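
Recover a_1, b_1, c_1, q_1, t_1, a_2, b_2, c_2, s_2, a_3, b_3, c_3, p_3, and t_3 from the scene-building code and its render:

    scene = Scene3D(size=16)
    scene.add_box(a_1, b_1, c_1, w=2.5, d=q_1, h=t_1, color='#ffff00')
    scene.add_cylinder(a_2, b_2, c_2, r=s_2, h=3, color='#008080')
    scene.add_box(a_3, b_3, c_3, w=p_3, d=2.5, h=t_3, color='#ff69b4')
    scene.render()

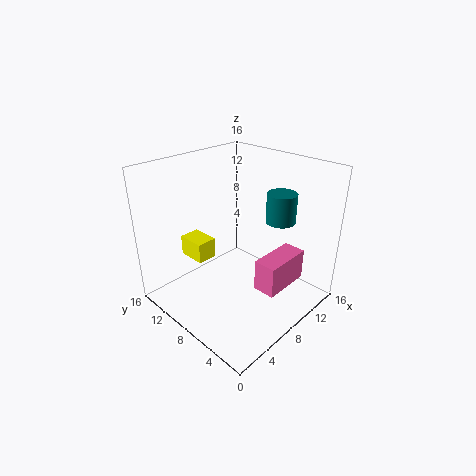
a_1 = 6
b_1 = 12.5
c_1 = 3.5
q_1 = 3.5
t_1 = 2.5
a_2 = 9.5
b_2 = 3.5
c_2 = 11
s_2 = 1.5
a_3 = 7.5
b_3 = 2.5
c_3 = 3
p_3 = 5.5
t_3 = 3.5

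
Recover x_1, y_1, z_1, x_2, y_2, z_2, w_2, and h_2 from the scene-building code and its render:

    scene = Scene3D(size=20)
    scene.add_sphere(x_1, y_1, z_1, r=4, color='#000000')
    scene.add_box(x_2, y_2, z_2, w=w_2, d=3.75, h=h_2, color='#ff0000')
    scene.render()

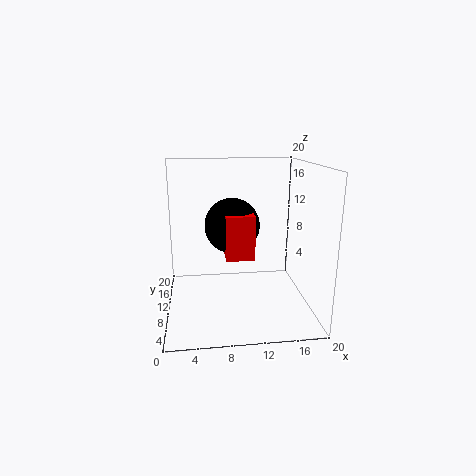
x_1 = 9.5
y_1 = 12.75
z_1 = 11
x_2 = 8.25
y_2 = 8.75
z_2 = 7
w_2 = 4
h_2 = 6.25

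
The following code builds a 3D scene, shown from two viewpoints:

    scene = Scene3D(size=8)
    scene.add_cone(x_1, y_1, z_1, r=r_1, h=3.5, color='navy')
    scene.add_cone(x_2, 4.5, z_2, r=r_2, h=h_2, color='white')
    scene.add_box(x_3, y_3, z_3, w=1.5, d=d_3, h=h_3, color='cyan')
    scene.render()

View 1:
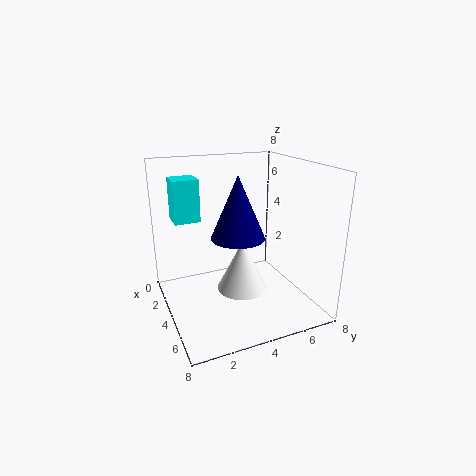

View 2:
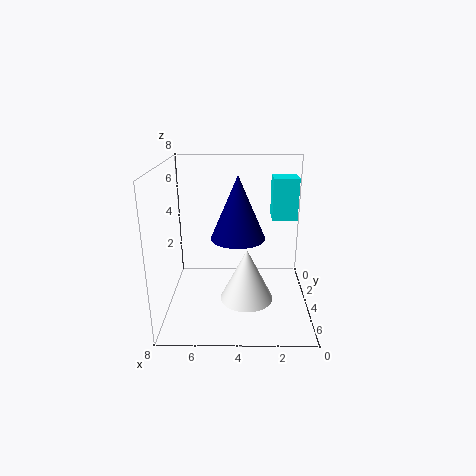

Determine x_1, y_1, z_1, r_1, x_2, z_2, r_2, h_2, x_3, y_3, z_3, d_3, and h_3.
x_1 = 4; y_1 = 4; z_1 = 4; r_1 = 1.5; x_2 = 3.5; z_2 = 0.5; r_2 = 1.5; h_2 = 3; x_3 = 0.5; y_3 = 1; z_3 = 4.5; d_3 = 1.5; h_3 = 2.5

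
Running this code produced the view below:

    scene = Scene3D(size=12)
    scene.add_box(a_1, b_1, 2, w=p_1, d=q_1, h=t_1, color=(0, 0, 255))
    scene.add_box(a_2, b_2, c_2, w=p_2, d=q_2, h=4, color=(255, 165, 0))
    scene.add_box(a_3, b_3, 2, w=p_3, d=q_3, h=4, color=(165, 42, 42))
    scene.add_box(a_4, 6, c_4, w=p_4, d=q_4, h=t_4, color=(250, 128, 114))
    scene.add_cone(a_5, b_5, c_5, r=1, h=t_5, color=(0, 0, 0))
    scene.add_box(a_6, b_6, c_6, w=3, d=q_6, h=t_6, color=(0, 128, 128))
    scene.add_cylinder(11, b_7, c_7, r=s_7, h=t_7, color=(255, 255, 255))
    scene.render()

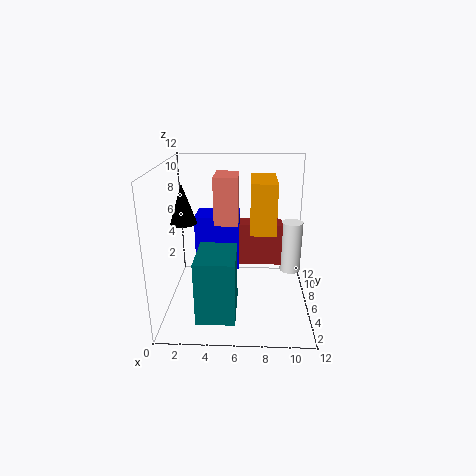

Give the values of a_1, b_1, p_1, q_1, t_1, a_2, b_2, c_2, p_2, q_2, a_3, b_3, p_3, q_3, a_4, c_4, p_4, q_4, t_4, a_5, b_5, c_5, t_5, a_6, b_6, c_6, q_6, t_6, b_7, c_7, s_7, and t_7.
a_1 = 2; b_1 = 8; p_1 = 4; q_1 = 3; t_1 = 5; a_2 = 7; b_2 = 4; c_2 = 7; p_2 = 2; q_2 = 4; a_3 = 6; b_3 = 9; p_3 = 4; q_3 = 2; a_4 = 4; c_4 = 7; p_4 = 2; q_4 = 3; t_4 = 4; a_5 = 2; b_5 = 4; c_5 = 8; t_5 = 3; a_6 = 3; b_6 = 1; c_6 = 1; q_6 = 4; t_6 = 5; b_7 = 10; c_7 = 1; s_7 = 1; t_7 = 5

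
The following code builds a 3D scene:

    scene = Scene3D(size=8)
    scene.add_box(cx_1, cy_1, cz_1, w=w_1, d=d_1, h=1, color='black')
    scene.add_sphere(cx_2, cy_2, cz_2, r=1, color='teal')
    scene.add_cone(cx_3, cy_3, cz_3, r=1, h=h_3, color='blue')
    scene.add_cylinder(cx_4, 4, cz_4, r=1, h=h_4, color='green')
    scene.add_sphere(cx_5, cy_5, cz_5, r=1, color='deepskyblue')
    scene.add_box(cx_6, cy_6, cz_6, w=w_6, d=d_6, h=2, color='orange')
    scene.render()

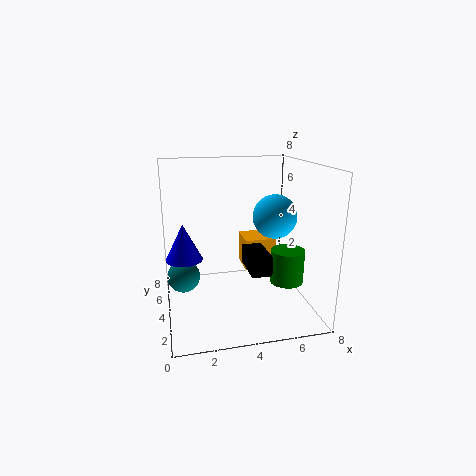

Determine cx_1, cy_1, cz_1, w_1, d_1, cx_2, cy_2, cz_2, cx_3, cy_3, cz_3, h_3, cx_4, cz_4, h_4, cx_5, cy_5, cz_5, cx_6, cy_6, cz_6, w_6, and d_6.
cx_1 = 4
cy_1 = 1
cz_1 = 3
w_1 = 1
d_1 = 2
cx_2 = 1
cy_2 = 6
cz_2 = 1
cx_3 = 1
cy_3 = 4
cz_3 = 3
h_3 = 2
cx_4 = 7
cz_4 = 1
h_4 = 2
cx_5 = 5
cy_5 = 1
cz_5 = 6
cx_6 = 5
cy_6 = 6
cz_6 = 1
w_6 = 2
d_6 = 2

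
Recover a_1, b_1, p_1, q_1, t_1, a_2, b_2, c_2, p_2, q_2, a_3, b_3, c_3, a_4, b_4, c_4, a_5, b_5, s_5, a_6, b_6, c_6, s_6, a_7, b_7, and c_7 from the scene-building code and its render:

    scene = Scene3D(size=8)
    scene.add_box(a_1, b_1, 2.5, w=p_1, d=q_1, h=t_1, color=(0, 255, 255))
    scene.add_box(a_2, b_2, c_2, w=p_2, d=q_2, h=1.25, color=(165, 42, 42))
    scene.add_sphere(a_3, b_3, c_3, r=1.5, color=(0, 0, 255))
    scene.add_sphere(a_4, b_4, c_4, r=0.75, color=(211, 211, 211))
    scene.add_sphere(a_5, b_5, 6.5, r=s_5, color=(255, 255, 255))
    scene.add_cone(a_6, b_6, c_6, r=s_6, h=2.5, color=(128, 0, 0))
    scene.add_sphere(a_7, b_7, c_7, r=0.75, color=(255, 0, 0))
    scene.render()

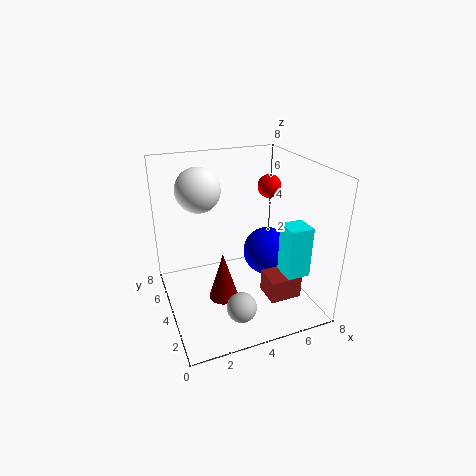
a_1 = 5.75, b_1 = 1.25, p_1 = 1.25, q_1 = 1.25, t_1 = 2.75, a_2 = 5, b_2 = 1.5, c_2 = 1, p_2 = 1.75, q_2 = 1.5, a_3 = 6.5, b_3 = 5.25, c_3 = 2, a_4 = 3, b_4 = 1, c_4 = 1.75, a_5 = 2.25, b_5 = 5.5, s_5 = 1.25, a_6 = 2.5, b_6 = 2.25, c_6 = 1.75, s_6 = 0.75, a_7 = 7.25, b_7 = 6.75, c_7 = 5.75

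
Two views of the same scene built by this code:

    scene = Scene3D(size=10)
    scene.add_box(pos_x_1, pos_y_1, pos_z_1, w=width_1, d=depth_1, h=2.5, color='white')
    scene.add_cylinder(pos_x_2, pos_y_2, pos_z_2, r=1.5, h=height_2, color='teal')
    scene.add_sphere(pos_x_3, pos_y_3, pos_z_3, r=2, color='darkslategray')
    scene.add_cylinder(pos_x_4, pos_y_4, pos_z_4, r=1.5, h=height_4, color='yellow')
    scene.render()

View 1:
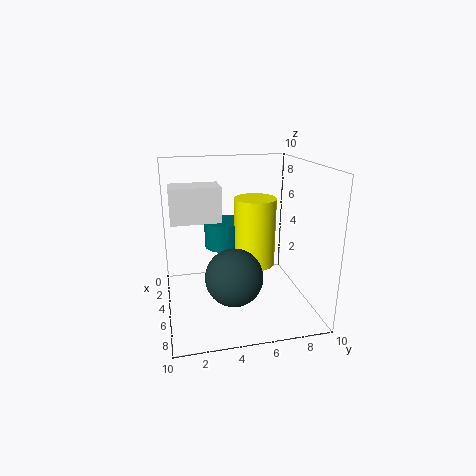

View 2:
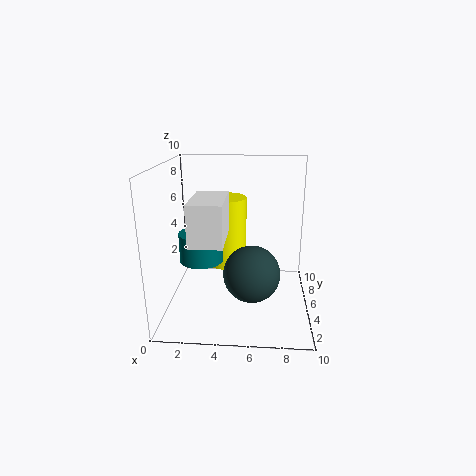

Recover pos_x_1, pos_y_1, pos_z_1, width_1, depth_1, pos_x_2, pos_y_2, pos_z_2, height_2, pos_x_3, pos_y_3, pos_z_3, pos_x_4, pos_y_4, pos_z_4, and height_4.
pos_x_1 = 2.5, pos_y_1 = 0.5, pos_z_1 = 6, width_1 = 2, depth_1 = 3.5, pos_x_2 = 2.5, pos_y_2 = 4.5, pos_z_2 = 3.5, height_2 = 2, pos_x_3 = 6, pos_y_3 = 4.5, pos_z_3 = 2.5, pos_x_4 = 4, pos_y_4 = 6.5, pos_z_4 = 2.5, height_4 = 5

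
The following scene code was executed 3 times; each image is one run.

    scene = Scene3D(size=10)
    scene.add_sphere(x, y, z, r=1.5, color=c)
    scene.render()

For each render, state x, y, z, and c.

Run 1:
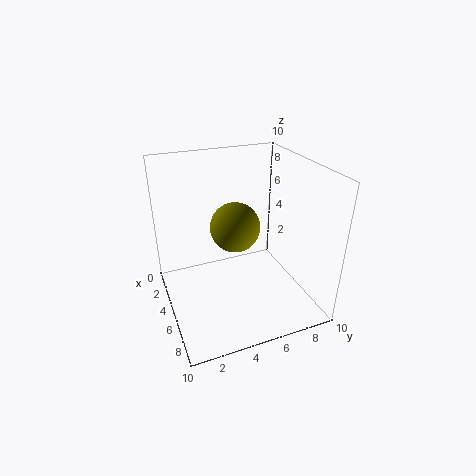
x = 7
y = 4
z = 7
c = 'olive'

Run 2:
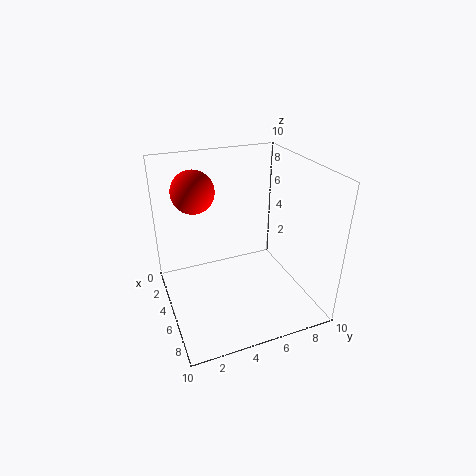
x = 3
y = 2.5
z = 8
c = 'red'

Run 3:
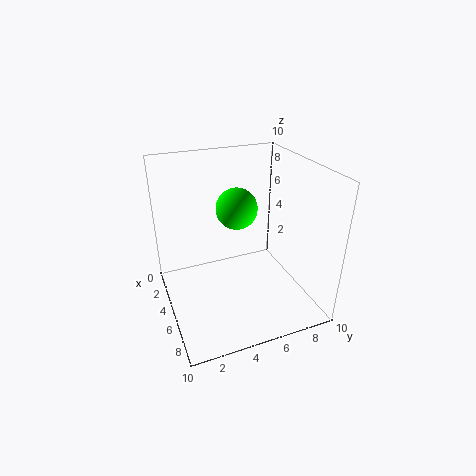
x = 3.5
y = 5.5
z = 6.5
c = 'lime'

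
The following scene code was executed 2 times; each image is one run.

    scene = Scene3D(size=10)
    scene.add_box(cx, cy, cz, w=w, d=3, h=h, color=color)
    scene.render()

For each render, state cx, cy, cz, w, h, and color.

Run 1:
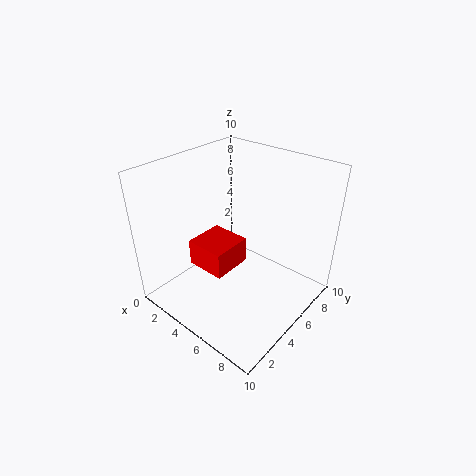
cx = 1.5; cy = 3.5; cz = 2; w = 3; h = 2; color = 'red'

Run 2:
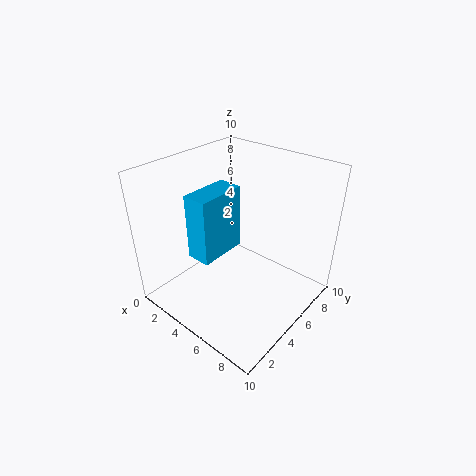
cx = 4.5; cy = 1; cz = 5.5; w = 1.5; h = 4; color = 'deepskyblue'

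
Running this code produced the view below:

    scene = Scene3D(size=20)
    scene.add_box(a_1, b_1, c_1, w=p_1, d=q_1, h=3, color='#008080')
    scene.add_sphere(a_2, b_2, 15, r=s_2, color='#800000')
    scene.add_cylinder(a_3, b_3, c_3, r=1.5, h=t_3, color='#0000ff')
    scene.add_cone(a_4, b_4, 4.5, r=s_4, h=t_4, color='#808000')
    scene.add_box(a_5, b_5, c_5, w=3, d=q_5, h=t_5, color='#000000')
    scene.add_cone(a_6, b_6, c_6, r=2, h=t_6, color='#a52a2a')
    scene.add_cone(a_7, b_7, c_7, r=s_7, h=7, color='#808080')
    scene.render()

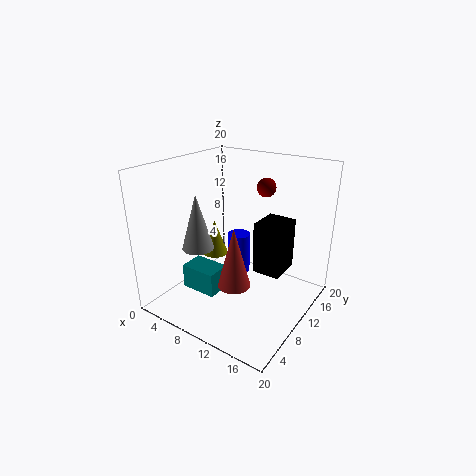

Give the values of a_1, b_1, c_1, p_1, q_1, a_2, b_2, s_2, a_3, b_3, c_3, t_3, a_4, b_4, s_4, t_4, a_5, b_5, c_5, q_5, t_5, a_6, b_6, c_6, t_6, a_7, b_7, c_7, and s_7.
a_1 = 7.5; b_1 = 1.5; c_1 = 6; p_1 = 4.5; q_1 = 3; a_2 = 9.5; b_2 = 18.5; s_2 = 1.5; a_3 = 10.5; b_3 = 9.5; c_3 = 5.5; t_3 = 5.5; a_4 = 3.5; b_4 = 13; s_4 = 2; t_4 = 5.5; a_5 = 17; b_5 = 2.5; c_5 = 11; q_5 = 3.5; t_5 = 5.5; a_6 = 13.5; b_6 = 4; c_6 = 7; t_6 = 7.5; a_7 = 8; b_7 = 4; c_7 = 10.5; s_7 = 2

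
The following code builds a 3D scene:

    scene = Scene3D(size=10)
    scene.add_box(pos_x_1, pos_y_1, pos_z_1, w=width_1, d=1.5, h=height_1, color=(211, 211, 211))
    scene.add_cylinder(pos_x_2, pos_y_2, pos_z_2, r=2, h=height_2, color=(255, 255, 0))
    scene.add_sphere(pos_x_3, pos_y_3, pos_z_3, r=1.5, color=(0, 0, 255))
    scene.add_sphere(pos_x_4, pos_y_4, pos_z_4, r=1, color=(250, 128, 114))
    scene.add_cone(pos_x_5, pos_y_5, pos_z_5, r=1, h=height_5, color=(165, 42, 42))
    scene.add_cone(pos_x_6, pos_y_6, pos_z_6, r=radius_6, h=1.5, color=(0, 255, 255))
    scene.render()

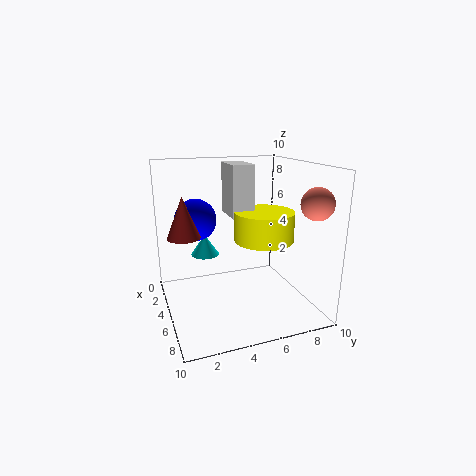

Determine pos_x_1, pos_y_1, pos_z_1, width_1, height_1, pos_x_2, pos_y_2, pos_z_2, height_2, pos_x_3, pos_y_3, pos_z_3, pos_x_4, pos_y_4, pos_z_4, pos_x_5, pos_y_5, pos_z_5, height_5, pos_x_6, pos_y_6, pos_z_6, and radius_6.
pos_x_1 = 3
pos_y_1 = 4.5
pos_z_1 = 6.5
width_1 = 2.5
height_1 = 3.5
pos_x_2 = 6
pos_y_2 = 6.5
pos_z_2 = 5
height_2 = 2
pos_x_3 = 3
pos_y_3 = 2.5
pos_z_3 = 6
pos_x_4 = 9
pos_y_4 = 8.5
pos_z_4 = 8
pos_x_5 = 6.5
pos_y_5 = 1
pos_z_5 = 6
height_5 = 2.5
pos_x_6 = 3.5
pos_y_6 = 3
pos_z_6 = 3.5
radius_6 = 1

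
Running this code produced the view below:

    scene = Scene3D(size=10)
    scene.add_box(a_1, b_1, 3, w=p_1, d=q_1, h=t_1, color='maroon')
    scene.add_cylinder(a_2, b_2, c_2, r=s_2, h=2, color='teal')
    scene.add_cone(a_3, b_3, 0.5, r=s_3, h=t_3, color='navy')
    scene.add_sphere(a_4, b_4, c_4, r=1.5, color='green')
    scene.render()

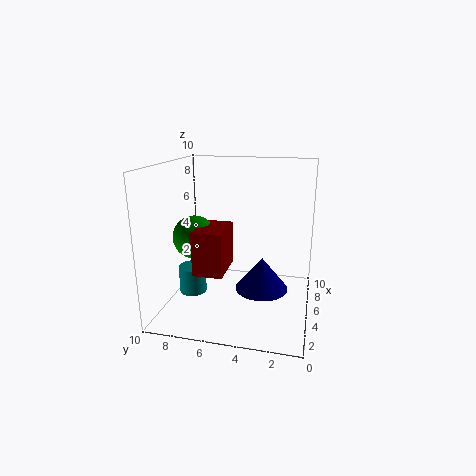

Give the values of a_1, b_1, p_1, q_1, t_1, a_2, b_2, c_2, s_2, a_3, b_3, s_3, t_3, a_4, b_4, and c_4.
a_1 = 2.5, b_1 = 5.5, p_1 = 3, q_1 = 2, t_1 = 3, a_2 = 5, b_2 = 8.5, c_2 = 0.5, s_2 = 1, a_3 = 6.5, b_3 = 3.5, s_3 = 2, t_3 = 2.5, a_4 = 4.5, b_4 = 8, c_4 = 5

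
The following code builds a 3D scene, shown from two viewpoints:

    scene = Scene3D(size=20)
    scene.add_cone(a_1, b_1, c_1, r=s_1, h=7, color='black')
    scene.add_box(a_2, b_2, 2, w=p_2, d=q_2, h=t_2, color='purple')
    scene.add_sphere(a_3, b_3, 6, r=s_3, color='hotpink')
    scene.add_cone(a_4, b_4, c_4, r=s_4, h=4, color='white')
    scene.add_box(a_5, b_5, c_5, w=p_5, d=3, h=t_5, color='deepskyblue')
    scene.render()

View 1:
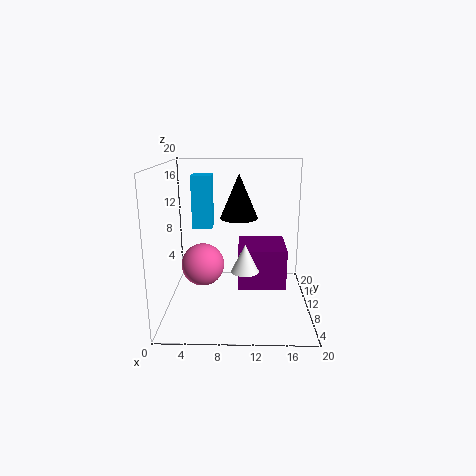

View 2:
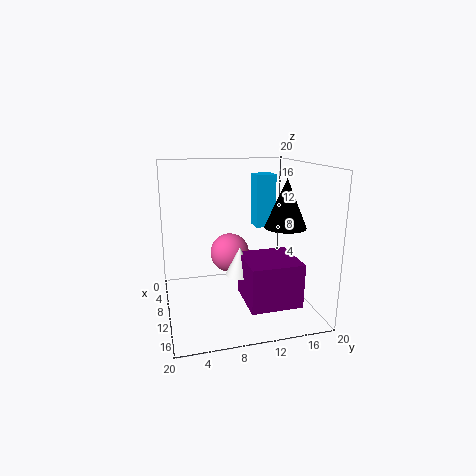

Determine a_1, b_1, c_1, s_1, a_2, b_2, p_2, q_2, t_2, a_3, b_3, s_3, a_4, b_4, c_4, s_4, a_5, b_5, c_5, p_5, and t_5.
a_1 = 10, b_1 = 17, c_1 = 11, s_1 = 3, a_2 = 10, b_2 = 10, p_2 = 7, q_2 = 7, t_2 = 6, a_3 = 5, b_3 = 10, s_3 = 3, a_4 = 11, b_4 = 10, c_4 = 5, s_4 = 2, a_5 = 3, b_5 = 14, c_5 = 10, p_5 = 3, t_5 = 8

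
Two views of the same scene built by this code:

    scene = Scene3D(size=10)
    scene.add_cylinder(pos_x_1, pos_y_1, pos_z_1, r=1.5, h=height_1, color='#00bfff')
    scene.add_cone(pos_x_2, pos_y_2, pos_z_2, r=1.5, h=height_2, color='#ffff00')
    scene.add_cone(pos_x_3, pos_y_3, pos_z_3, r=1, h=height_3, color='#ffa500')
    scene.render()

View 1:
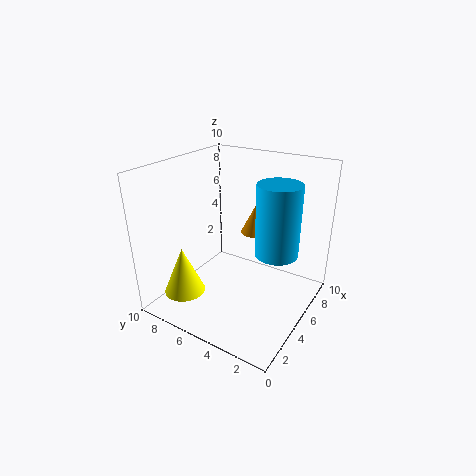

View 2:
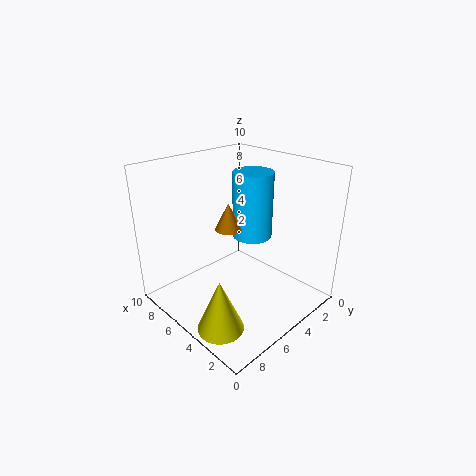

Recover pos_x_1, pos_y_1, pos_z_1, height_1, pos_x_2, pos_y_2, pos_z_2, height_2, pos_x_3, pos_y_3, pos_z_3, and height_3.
pos_x_1 = 6; pos_y_1 = 2.5; pos_z_1 = 4; height_1 = 5; pos_x_2 = 3; pos_y_2 = 8.5; pos_z_2 = 0.5; height_2 = 3.5; pos_x_3 = 6.5; pos_y_3 = 4.5; pos_z_3 = 5; height_3 = 2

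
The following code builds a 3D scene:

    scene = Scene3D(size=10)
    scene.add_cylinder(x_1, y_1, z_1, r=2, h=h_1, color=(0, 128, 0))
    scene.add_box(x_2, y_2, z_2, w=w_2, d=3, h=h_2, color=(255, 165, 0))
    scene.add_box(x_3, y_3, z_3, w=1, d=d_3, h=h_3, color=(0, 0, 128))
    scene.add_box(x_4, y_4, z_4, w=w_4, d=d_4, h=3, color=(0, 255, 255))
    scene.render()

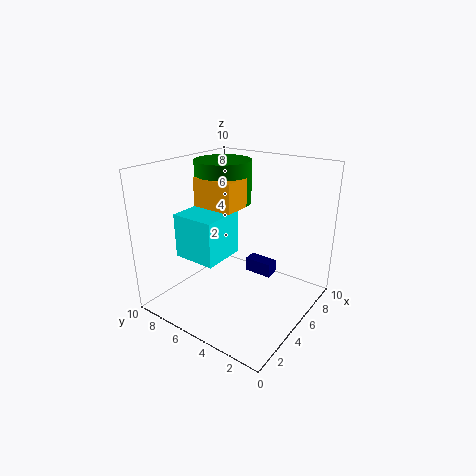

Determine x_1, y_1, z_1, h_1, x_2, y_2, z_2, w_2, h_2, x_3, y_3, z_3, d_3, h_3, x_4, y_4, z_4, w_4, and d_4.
x_1 = 6, y_1 = 7, z_1 = 7, h_1 = 3, x_2 = 4, y_2 = 5, z_2 = 7, w_2 = 2, h_2 = 2, x_3 = 6, y_3 = 3, z_3 = 2, d_3 = 2, h_3 = 1, x_4 = 2, y_4 = 5, z_4 = 4, w_4 = 3, d_4 = 3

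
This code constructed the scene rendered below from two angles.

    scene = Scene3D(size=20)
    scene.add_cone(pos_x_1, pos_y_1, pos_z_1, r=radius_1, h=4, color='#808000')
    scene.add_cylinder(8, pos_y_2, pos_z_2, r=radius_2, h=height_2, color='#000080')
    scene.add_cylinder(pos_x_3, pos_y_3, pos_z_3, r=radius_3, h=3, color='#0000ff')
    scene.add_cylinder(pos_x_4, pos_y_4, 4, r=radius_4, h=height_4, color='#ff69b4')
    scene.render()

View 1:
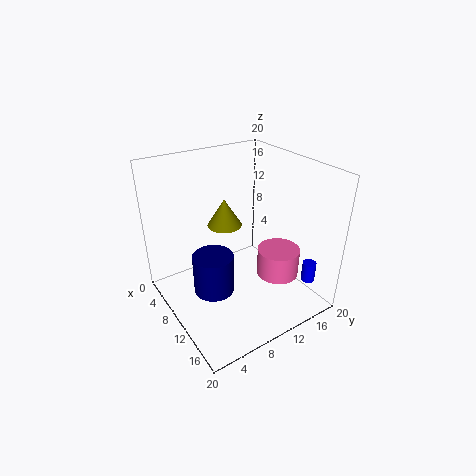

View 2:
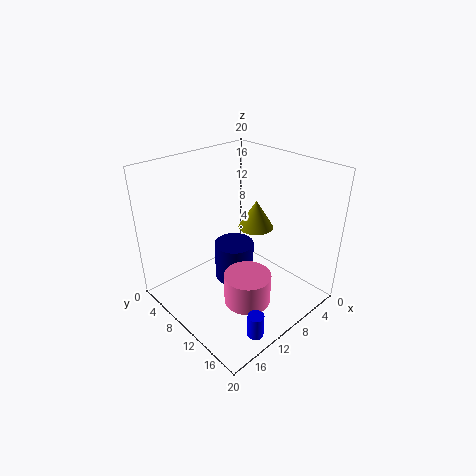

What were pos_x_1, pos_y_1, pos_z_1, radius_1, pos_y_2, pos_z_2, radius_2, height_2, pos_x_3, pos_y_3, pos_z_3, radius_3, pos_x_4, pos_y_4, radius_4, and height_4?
pos_x_1 = 6.5; pos_y_1 = 10; pos_z_1 = 10.5; radius_1 = 2.5; pos_y_2 = 7; pos_z_2 = 1; radius_2 = 3; height_2 = 6; pos_x_3 = 15.5; pos_y_3 = 19; pos_z_3 = 2.5; radius_3 = 1; pos_x_4 = 13; pos_y_4 = 15; radius_4 = 3; height_4 = 4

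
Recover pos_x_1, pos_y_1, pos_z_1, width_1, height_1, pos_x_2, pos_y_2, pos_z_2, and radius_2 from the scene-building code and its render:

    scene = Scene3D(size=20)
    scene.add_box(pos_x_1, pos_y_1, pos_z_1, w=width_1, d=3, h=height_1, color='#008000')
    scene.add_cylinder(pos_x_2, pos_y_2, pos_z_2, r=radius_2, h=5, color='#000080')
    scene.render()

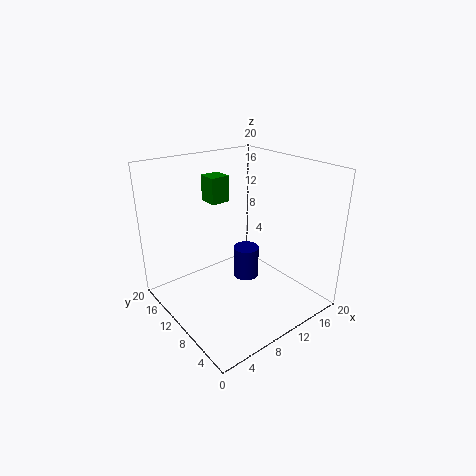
pos_x_1 = 10
pos_y_1 = 16
pos_z_1 = 13
width_1 = 3
height_1 = 4
pos_x_2 = 14
pos_y_2 = 13
pos_z_2 = 1
radius_2 = 2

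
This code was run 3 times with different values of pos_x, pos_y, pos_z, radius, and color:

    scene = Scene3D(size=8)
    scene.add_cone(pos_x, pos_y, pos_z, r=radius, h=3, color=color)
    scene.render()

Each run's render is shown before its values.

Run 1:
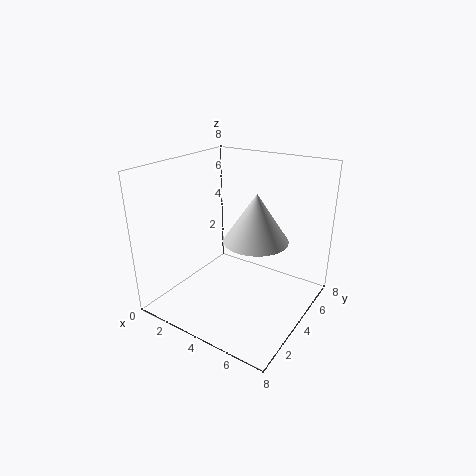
pos_x = 4; pos_y = 6; pos_z = 3; radius = 2; color = 'lightgray'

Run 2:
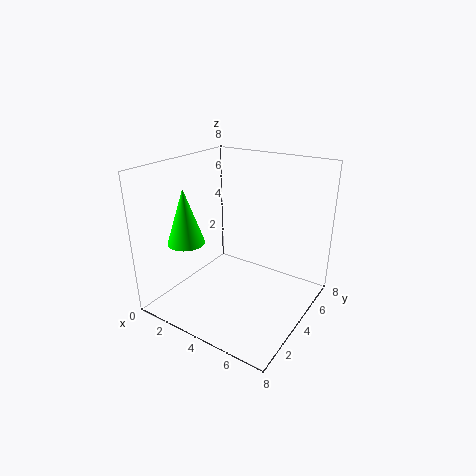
pos_x = 2; pos_y = 2; pos_z = 4; radius = 1; color = 'lime'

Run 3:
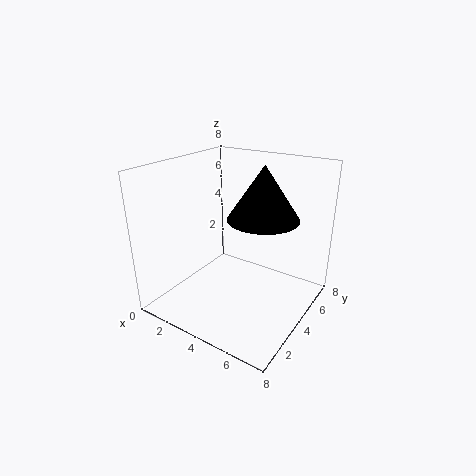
pos_x = 5; pos_y = 5; pos_z = 5; radius = 2; color = 'black'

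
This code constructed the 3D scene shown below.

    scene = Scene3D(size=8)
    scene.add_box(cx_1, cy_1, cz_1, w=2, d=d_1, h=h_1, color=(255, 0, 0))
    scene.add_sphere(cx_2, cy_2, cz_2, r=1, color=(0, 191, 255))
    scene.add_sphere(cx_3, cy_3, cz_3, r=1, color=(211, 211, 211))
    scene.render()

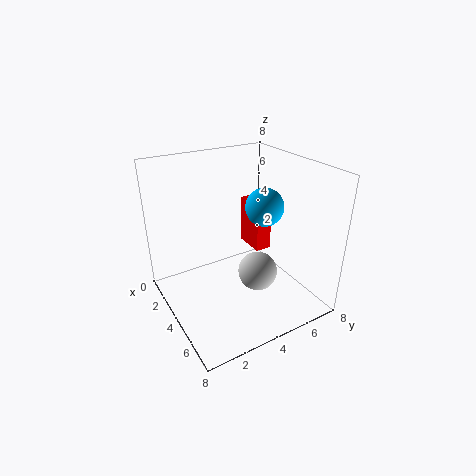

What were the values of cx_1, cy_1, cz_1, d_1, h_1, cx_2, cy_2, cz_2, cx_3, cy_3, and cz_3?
cx_1 = 1; cy_1 = 6; cz_1 = 2; d_1 = 1; h_1 = 3; cx_2 = 5; cy_2 = 5; cz_2 = 6; cx_3 = 6; cy_3 = 4; cz_3 = 3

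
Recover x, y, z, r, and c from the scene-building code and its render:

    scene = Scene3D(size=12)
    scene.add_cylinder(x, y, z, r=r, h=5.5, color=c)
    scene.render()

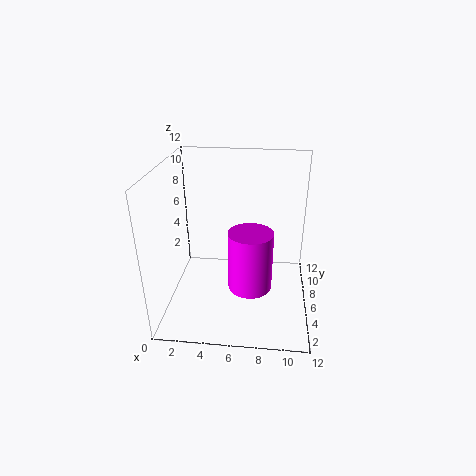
x = 7; y = 7; z = 0.5; r = 2; c = 'magenta'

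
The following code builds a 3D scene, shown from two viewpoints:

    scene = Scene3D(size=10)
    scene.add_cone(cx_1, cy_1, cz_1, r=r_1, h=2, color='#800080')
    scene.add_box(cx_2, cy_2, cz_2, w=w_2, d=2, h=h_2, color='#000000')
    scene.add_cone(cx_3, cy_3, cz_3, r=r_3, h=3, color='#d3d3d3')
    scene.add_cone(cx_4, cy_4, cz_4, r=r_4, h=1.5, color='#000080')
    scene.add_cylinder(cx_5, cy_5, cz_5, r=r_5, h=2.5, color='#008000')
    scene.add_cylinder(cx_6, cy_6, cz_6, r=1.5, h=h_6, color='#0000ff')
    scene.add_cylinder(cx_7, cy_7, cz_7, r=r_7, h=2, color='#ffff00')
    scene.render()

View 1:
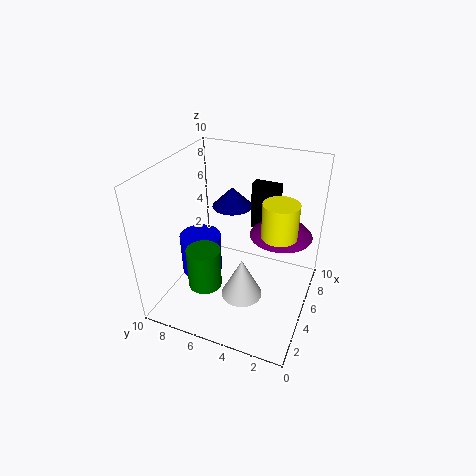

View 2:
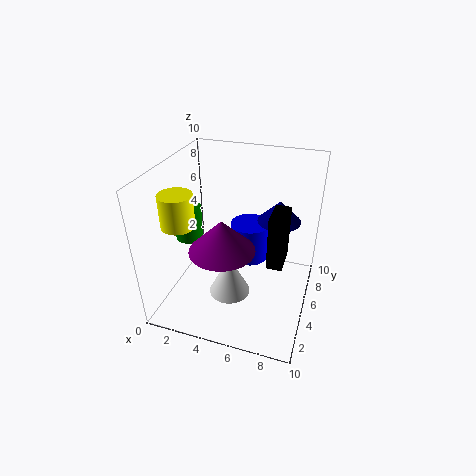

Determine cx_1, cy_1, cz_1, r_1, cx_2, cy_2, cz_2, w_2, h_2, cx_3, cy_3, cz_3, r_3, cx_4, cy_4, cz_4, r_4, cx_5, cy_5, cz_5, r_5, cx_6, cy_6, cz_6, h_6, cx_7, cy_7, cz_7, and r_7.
cx_1 = 5; cy_1 = 2; cz_1 = 6; r_1 = 2; cx_2 = 7.5; cy_2 = 3; cz_2 = 4.5; w_2 = 1; h_2 = 3.5; cx_3 = 4.5; cy_3 = 4.5; cz_3 = 0.5; r_3 = 1.5; cx_4 = 7.5; cy_4 = 6.5; cz_4 = 6; r_4 = 1.5; cx_5 = 1; cy_5 = 5.5; cz_5 = 4; r_5 = 1; cx_6 = 5; cy_6 = 8; cz_6 = 1.5; h_6 = 3; cx_7 = 2.5; cy_7 = 1.5; cz_7 = 7.5; r_7 = 1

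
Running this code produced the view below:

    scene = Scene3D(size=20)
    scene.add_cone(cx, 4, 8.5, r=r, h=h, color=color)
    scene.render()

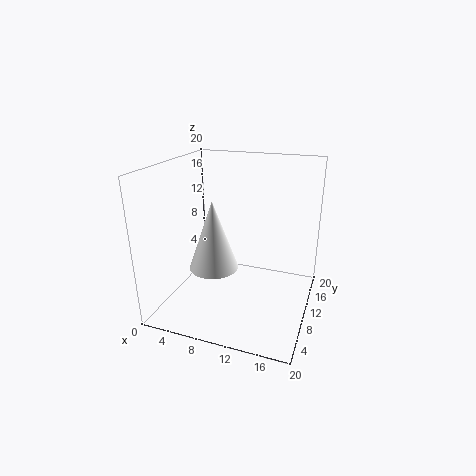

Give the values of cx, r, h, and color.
cx = 9; r = 3; h = 8.5; color = 'white'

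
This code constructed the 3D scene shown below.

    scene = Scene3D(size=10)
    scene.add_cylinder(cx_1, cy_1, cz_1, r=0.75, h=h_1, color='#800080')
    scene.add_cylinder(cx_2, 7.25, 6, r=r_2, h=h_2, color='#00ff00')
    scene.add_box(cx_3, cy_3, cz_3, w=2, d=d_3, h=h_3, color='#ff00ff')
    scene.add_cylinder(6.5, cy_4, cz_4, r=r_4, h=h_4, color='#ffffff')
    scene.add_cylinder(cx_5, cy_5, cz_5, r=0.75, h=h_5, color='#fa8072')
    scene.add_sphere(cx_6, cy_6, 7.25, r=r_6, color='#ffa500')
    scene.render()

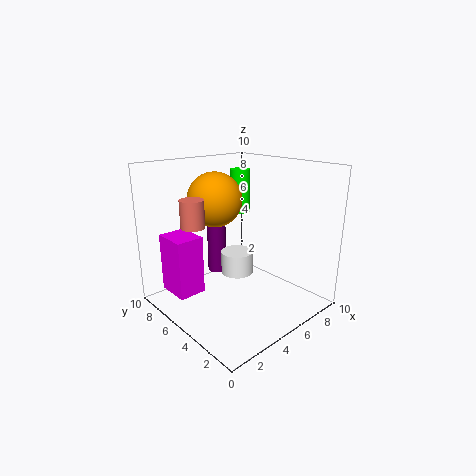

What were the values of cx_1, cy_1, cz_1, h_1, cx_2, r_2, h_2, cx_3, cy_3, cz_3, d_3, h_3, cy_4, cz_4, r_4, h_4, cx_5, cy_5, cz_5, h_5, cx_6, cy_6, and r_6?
cx_1 = 6.25
cy_1 = 9
cz_1 = 0.75
h_1 = 4.25
cx_2 = 7.25
r_2 = 0.75
h_2 = 3.25
cx_3 = 1.25
cy_3 = 6.75
cz_3 = 0.75
d_3 = 2.5
h_3 = 4.25
cy_4 = 6.75
cz_4 = 1.25
r_4 = 1.25
h_4 = 1.75
cx_5 = 1.5
cy_5 = 5.25
cz_5 = 6.5
h_5 = 1.75
cx_6 = 5
cy_6 = 7.5
r_6 = 2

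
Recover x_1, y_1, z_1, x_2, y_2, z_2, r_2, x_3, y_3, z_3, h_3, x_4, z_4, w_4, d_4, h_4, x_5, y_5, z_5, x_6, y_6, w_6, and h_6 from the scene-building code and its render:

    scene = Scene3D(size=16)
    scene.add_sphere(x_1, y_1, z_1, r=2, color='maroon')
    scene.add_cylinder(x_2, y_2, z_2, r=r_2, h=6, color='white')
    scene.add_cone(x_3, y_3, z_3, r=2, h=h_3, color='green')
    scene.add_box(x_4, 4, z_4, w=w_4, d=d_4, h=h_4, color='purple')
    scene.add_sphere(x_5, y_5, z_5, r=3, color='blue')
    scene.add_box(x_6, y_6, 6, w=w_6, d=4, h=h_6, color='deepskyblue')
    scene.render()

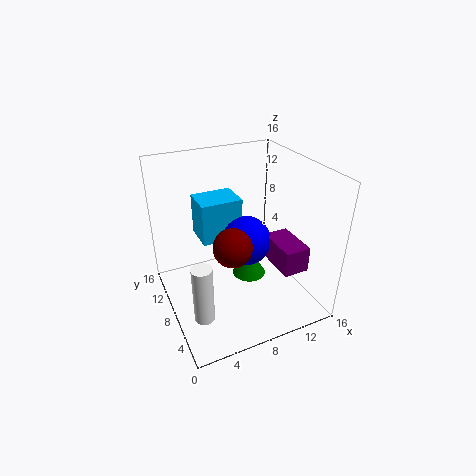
x_1 = 6
y_1 = 5
z_1 = 9
x_2 = 2
y_2 = 3
z_2 = 3
r_2 = 1
x_3 = 10
y_3 = 9
z_3 = 2
h_3 = 3
x_4 = 12
z_4 = 4
w_4 = 3
d_4 = 5
h_4 = 3
x_5 = 10
y_5 = 10
z_5 = 6
x_6 = 5
y_6 = 11
w_6 = 5
h_6 = 5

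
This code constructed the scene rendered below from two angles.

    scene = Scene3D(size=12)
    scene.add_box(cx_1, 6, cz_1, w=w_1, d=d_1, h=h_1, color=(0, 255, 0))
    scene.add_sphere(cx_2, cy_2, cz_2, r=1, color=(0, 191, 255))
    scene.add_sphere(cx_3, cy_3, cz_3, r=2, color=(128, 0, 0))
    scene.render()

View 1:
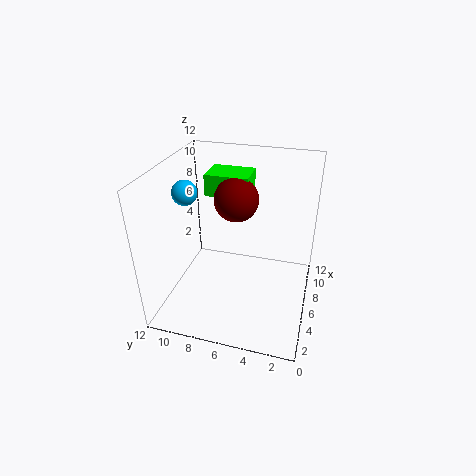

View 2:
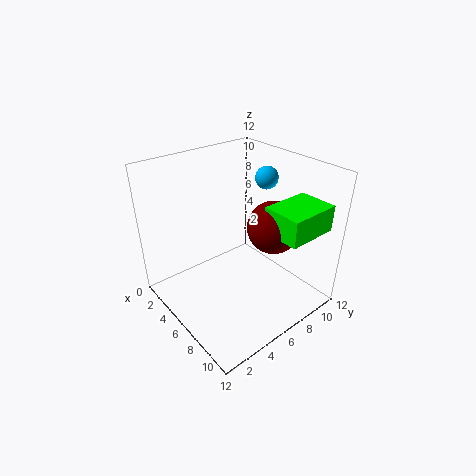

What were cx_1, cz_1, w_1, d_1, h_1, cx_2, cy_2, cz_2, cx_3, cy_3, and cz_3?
cx_1 = 9
cz_1 = 8
w_1 = 3
d_1 = 4
h_1 = 2
cx_2 = 5
cy_2 = 10
cz_2 = 10
cx_3 = 9
cy_3 = 7
cz_3 = 8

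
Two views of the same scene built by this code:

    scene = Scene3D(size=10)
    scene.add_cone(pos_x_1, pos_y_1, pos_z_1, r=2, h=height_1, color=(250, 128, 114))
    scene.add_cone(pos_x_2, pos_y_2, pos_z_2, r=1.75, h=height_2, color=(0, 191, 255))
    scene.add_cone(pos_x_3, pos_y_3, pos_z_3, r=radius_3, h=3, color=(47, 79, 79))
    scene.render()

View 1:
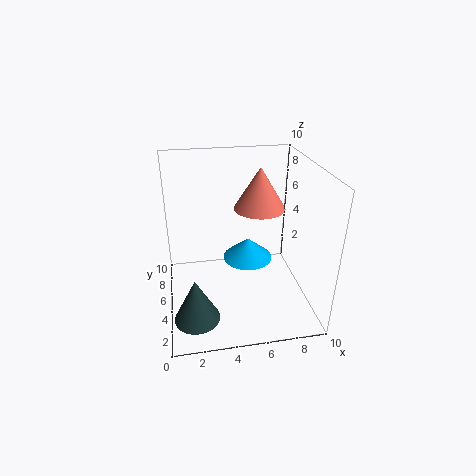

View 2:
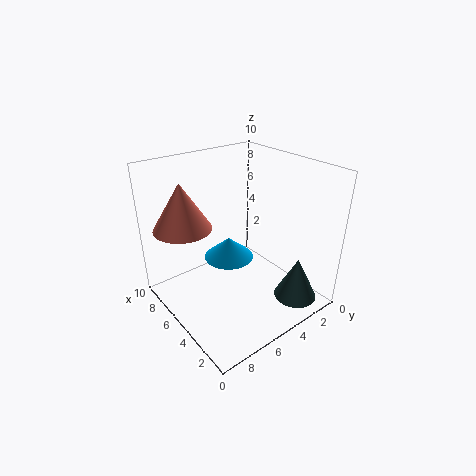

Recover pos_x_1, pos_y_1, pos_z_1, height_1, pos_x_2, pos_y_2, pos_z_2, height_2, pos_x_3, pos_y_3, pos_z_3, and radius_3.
pos_x_1 = 7.25; pos_y_1 = 8; pos_z_1 = 5.75; height_1 = 3.25; pos_x_2 = 5.75; pos_y_2 = 5.25; pos_z_2 = 3.25; height_2 = 1.5; pos_x_3 = 1.75; pos_y_3 = 2.25; pos_z_3 = 0.75; radius_3 = 1.5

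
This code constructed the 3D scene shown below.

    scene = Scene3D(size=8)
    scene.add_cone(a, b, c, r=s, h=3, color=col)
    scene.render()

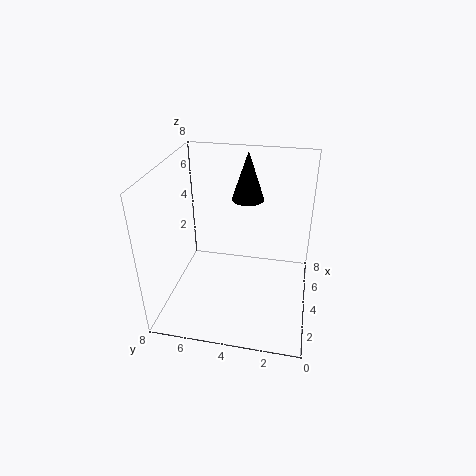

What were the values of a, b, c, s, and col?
a = 7
b = 4
c = 5
s = 1
col = 'black'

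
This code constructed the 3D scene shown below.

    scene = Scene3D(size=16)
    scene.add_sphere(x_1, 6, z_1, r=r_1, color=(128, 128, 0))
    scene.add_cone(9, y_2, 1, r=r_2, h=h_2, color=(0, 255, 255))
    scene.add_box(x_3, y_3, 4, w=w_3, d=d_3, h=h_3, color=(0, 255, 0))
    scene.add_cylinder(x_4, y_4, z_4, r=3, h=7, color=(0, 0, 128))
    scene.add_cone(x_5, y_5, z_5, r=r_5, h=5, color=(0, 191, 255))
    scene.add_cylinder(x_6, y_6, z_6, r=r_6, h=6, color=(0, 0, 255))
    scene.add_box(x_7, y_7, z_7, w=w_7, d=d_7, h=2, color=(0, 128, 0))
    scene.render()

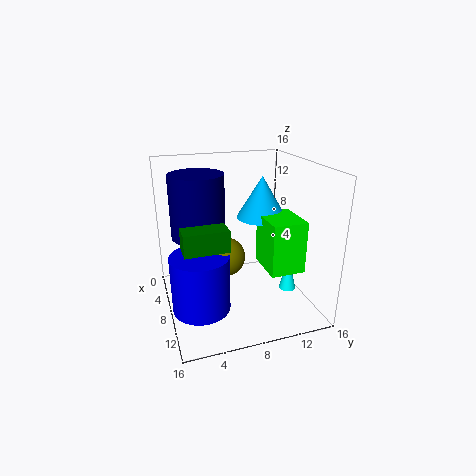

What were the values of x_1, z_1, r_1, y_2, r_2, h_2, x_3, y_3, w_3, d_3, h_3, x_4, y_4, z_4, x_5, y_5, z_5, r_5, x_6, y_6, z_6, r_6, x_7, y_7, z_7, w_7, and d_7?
x_1 = 10
z_1 = 7
r_1 = 2
y_2 = 14
r_2 = 1
h_2 = 4
x_3 = 6
y_3 = 11
w_3 = 5
d_3 = 4
h_3 = 6
x_4 = 6
y_4 = 4
z_4 = 8
x_5 = 5
y_5 = 12
z_5 = 9
r_5 = 3
x_6 = 11
y_6 = 3
z_6 = 2
r_6 = 3
x_7 = 13
y_7 = 1
z_7 = 10
w_7 = 2
d_7 = 4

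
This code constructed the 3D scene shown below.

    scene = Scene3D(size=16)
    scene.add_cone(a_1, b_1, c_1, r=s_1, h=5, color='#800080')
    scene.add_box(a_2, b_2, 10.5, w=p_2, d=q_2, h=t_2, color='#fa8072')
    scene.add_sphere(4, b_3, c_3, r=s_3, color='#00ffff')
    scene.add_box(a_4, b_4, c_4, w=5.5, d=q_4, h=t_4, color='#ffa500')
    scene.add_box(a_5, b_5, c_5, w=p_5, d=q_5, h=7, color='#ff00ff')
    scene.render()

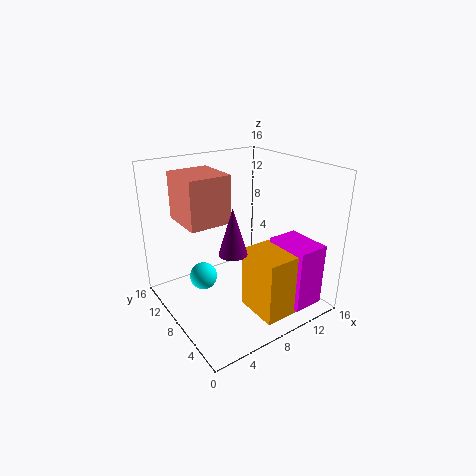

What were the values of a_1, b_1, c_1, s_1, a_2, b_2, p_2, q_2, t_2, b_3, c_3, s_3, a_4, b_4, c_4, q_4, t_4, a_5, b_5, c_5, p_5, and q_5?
a_1 = 6
b_1 = 6
c_1 = 7.5
s_1 = 1.5
a_2 = 2
b_2 = 7
p_2 = 4.5
q_2 = 5
t_2 = 5
b_3 = 9
c_3 = 4
s_3 = 1.5
a_4 = 7.5
b_4 = 1.5
c_4 = 0.5
q_4 = 5
t_4 = 7
a_5 = 11
b_5 = 1
c_5 = 1
p_5 = 3.5
q_5 = 5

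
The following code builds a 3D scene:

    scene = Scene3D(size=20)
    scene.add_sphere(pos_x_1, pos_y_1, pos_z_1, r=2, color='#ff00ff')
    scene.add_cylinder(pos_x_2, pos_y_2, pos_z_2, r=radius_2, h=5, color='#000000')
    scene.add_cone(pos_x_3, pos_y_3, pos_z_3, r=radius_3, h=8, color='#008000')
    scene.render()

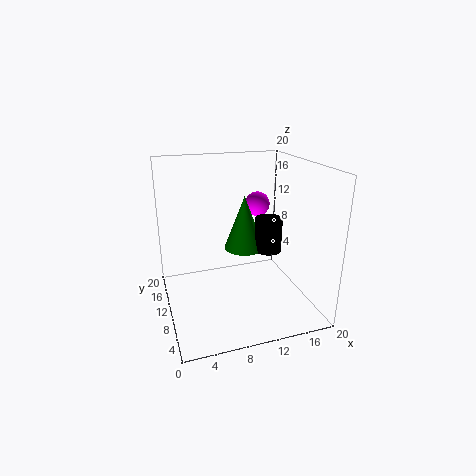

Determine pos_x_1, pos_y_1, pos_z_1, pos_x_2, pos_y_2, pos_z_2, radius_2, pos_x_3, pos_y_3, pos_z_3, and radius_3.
pos_x_1 = 16, pos_y_1 = 18, pos_z_1 = 12, pos_x_2 = 15, pos_y_2 = 11, pos_z_2 = 7, radius_2 = 2, pos_x_3 = 12, pos_y_3 = 13, pos_z_3 = 7, radius_3 = 3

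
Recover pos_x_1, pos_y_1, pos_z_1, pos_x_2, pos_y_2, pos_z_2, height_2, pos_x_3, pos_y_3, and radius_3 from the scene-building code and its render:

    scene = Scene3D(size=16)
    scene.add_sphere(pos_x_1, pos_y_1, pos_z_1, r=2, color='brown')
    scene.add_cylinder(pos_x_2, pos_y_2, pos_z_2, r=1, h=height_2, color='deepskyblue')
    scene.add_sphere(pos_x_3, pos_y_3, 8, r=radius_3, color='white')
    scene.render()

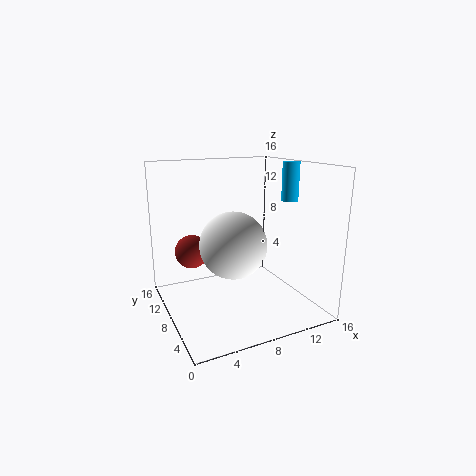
pos_x_1 = 4; pos_y_1 = 12.5; pos_z_1 = 5.5; pos_x_2 = 15; pos_y_2 = 8.5; pos_z_2 = 11.5; height_2 = 4.5; pos_x_3 = 6.5; pos_y_3 = 6; radius_3 = 3.5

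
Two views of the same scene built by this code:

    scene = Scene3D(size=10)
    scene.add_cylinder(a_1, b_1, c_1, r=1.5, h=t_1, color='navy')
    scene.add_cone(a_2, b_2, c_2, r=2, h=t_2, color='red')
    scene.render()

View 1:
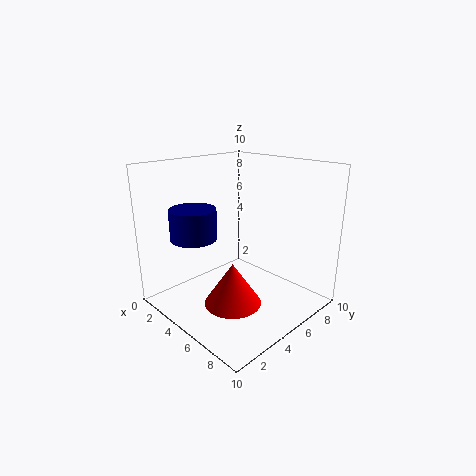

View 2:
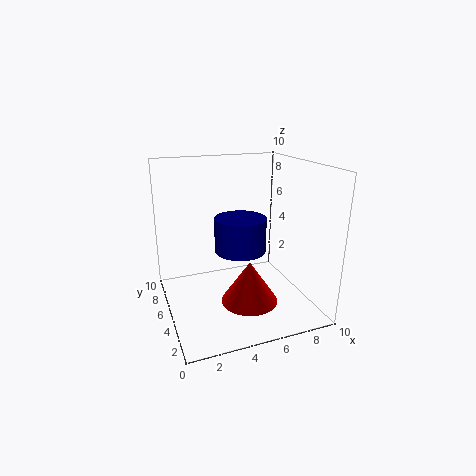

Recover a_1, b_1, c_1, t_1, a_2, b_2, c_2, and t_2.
a_1 = 4; b_1 = 2; c_1 = 5.5; t_1 = 2; a_2 = 5.5; b_2 = 4; c_2 = 0.5; t_2 = 3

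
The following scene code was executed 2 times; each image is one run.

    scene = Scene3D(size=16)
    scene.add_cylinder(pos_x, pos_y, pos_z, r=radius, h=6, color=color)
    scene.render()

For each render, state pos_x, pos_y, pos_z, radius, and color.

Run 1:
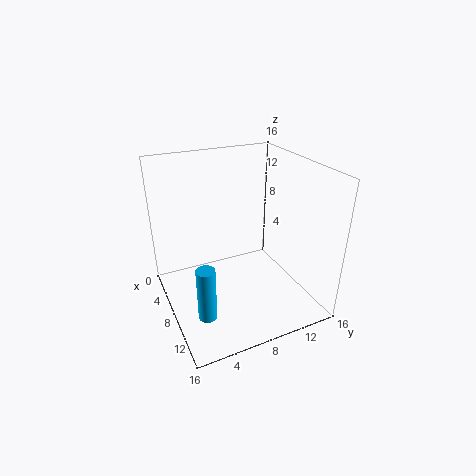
pos_x = 11, pos_y = 3, pos_z = 1, radius = 1, color = 'deepskyblue'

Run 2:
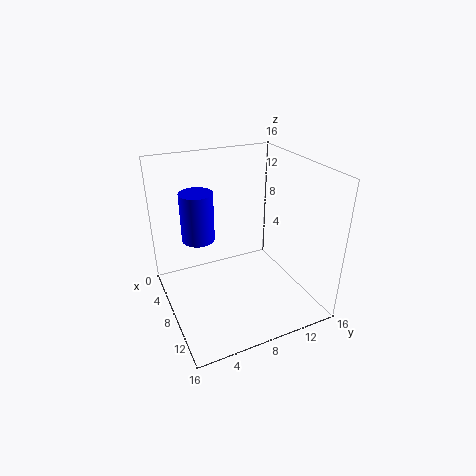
pos_x = 3, pos_y = 5, pos_z = 6, radius = 2, color = 'blue'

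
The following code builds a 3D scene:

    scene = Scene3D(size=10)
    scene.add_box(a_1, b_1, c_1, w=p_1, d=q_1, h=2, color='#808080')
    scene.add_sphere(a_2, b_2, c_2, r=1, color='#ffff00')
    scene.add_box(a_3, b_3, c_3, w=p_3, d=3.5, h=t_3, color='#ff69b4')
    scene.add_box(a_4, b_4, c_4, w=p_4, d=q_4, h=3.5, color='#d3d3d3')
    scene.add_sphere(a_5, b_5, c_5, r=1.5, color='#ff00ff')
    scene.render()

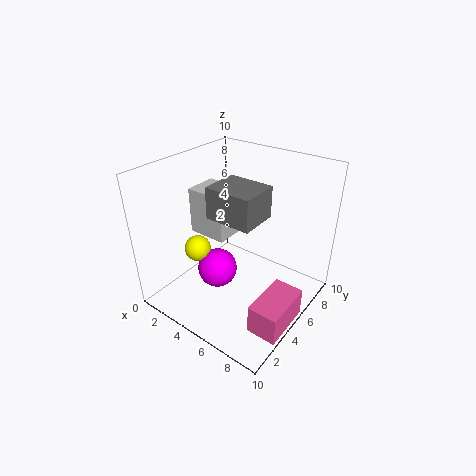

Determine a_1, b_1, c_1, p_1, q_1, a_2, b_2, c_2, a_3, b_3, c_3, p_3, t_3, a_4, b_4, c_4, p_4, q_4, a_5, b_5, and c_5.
a_1 = 4.5, b_1 = 2.5, c_1 = 7.5, p_1 = 3, q_1 = 2.5, a_2 = 1.5, b_2 = 4.5, c_2 = 3, a_3 = 8, b_3 = 2, c_3 = 0.5, p_3 = 2, t_3 = 2, a_4 = 0.5, b_4 = 5, c_4 = 4, p_4 = 3, q_4 = 2.5, a_5 = 3, b_5 = 5, c_5 = 1.5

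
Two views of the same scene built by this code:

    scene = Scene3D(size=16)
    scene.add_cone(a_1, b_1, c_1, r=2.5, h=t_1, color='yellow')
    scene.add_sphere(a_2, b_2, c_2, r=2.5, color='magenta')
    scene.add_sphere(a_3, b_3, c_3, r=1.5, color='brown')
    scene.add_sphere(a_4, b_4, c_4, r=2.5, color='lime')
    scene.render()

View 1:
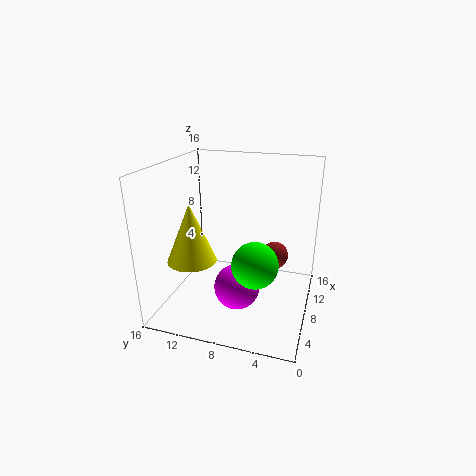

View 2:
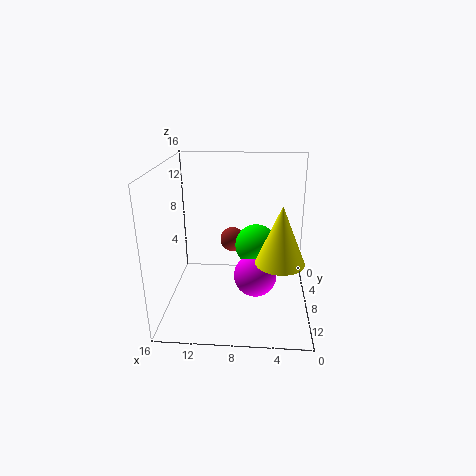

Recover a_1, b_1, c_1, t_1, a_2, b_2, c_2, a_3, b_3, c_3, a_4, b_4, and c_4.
a_1 = 3.5
b_1 = 11.5
c_1 = 7
t_1 = 6
a_2 = 6
b_2 = 7.5
c_2 = 3
a_3 = 9
b_3 = 4
c_3 = 6
a_4 = 6
b_4 = 5.5
c_4 = 6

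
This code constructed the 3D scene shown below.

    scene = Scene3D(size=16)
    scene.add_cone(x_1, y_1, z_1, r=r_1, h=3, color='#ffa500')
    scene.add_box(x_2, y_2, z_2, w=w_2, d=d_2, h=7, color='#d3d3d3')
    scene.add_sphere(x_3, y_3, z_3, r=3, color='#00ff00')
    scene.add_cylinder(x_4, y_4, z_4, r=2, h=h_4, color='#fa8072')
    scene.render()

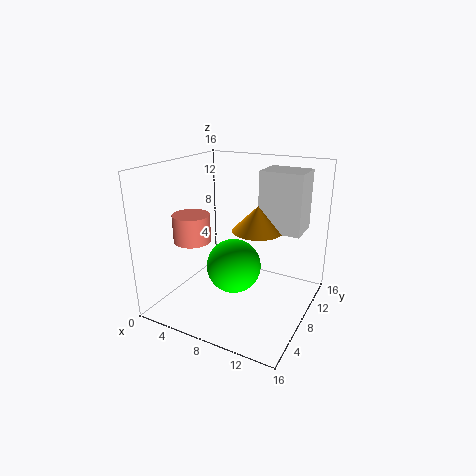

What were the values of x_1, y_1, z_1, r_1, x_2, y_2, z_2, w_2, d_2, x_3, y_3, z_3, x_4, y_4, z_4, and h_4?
x_1 = 9; y_1 = 11; z_1 = 8; r_1 = 3; x_2 = 9; y_2 = 11; z_2 = 8; w_2 = 5; d_2 = 4; x_3 = 8; y_3 = 7; z_3 = 5; x_4 = 4; y_4 = 5; z_4 = 8; h_4 = 3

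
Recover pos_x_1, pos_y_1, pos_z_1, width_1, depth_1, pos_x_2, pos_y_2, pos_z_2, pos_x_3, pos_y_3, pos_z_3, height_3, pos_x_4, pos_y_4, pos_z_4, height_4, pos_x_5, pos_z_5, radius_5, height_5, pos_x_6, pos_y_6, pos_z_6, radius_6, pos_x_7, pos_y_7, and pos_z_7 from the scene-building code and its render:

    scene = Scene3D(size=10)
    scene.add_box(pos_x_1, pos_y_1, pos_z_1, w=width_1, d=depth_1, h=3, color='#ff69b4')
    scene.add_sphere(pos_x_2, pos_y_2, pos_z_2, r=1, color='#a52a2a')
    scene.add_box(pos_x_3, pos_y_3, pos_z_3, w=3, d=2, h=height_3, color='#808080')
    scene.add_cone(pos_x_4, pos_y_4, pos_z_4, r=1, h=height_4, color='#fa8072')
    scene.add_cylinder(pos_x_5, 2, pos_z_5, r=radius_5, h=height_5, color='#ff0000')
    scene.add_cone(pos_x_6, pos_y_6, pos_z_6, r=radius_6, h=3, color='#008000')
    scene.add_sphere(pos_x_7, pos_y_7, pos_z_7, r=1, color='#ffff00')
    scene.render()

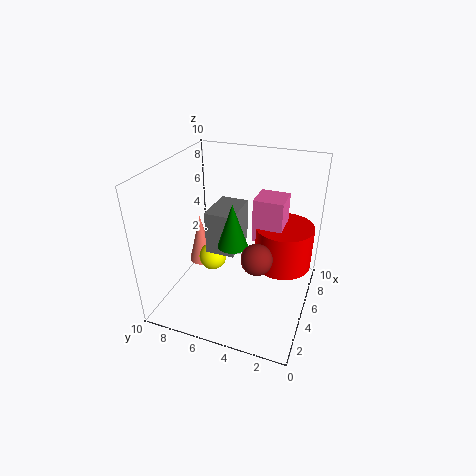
pos_x_1 = 5, pos_y_1 = 2, pos_z_1 = 5, width_1 = 2, depth_1 = 2, pos_x_2 = 3, pos_y_2 = 3, pos_z_2 = 5, pos_x_3 = 4, pos_y_3 = 5, pos_z_3 = 4, height_3 = 3, pos_x_4 = 7, pos_y_4 = 9, pos_z_4 = 1, height_4 = 4, pos_x_5 = 6, pos_z_5 = 3, radius_5 = 2, height_5 = 3, pos_x_6 = 4, pos_y_6 = 5, pos_z_6 = 5, radius_6 = 1, pos_x_7 = 5, pos_y_7 = 7, pos_z_7 = 3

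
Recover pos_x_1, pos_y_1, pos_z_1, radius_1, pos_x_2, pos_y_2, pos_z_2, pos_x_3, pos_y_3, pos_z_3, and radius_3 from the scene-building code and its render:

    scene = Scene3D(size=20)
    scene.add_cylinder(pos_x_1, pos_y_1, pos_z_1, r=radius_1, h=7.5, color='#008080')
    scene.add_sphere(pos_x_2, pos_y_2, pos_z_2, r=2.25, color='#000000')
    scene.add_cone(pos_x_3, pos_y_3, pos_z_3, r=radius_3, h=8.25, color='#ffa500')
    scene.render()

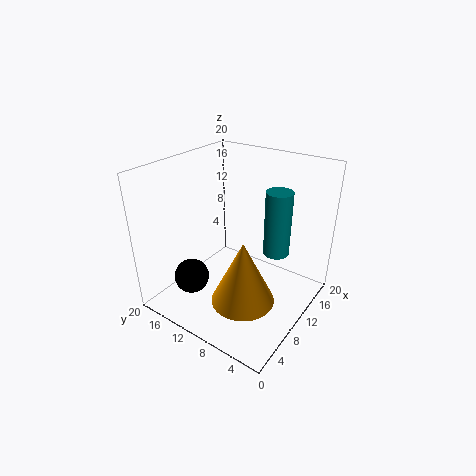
pos_x_1 = 7, pos_y_1 = 2.5, pos_z_1 = 12, radius_1 = 1.5, pos_x_2 = 3.25, pos_y_2 = 12.75, pos_z_2 = 6.5, pos_x_3 = 5, pos_y_3 = 5.75, pos_z_3 = 4.75, radius_3 = 4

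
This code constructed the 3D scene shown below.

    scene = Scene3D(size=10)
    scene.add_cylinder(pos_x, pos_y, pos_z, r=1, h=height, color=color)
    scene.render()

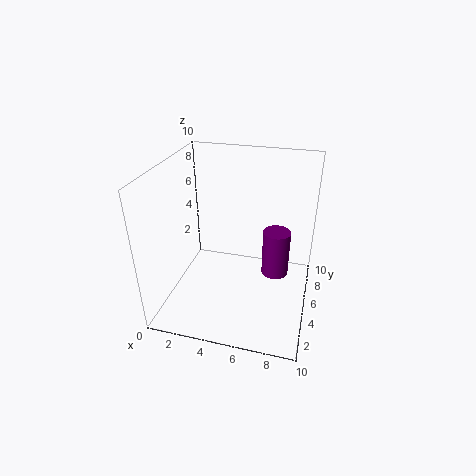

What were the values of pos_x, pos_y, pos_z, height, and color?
pos_x = 7.5; pos_y = 6.5; pos_z = 1.5; height = 3.5; color = 'purple'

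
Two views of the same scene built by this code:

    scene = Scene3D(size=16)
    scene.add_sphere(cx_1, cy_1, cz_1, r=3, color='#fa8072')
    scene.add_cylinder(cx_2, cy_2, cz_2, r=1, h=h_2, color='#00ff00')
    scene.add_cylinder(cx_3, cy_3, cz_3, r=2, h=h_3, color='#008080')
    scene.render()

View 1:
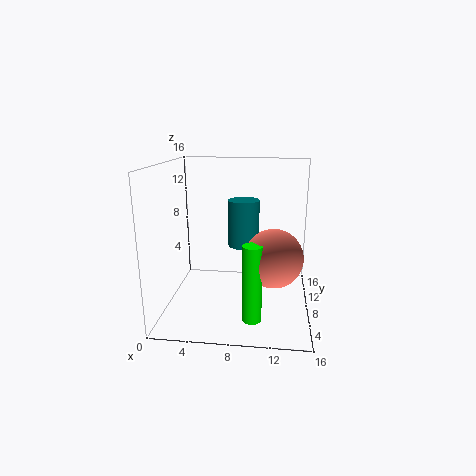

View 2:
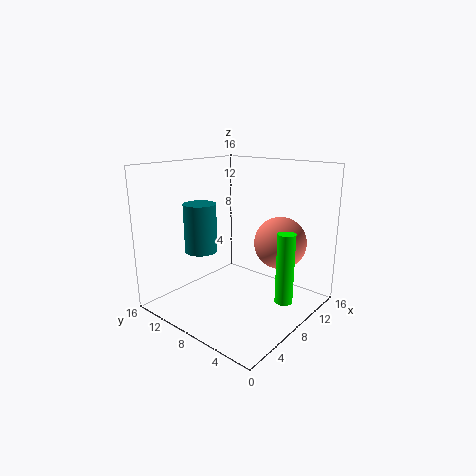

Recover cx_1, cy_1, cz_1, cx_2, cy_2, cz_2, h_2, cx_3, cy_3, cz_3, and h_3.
cx_1 = 12
cy_1 = 5
cz_1 = 7
cx_2 = 10
cy_2 = 3
cz_2 = 1
h_2 = 8
cx_3 = 8
cy_3 = 14
cz_3 = 5
h_3 = 6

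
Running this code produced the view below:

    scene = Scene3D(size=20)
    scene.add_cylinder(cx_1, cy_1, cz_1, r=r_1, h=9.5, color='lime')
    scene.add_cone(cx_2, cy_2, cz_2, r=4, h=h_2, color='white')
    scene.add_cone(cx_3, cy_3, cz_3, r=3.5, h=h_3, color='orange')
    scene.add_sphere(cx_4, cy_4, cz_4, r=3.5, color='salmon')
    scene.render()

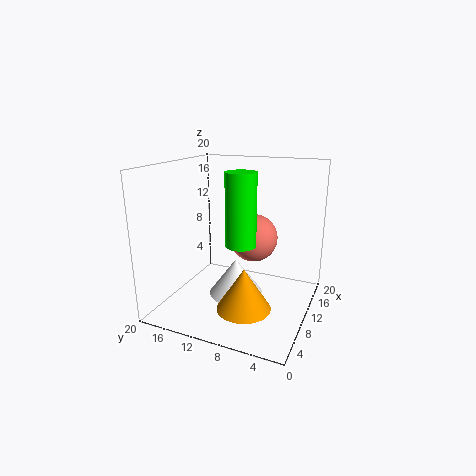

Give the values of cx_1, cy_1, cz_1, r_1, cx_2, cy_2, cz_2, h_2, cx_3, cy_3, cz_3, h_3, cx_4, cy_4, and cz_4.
cx_1 = 7.5; cy_1 = 8.5; cz_1 = 10; r_1 = 2; cx_2 = 11.5; cy_2 = 11; cz_2 = 0.5; h_2 = 5.5; cx_3 = 5; cy_3 = 7; cz_3 = 2.5; h_3 = 5.5; cx_4 = 13.5; cy_4 = 9; cz_4 = 9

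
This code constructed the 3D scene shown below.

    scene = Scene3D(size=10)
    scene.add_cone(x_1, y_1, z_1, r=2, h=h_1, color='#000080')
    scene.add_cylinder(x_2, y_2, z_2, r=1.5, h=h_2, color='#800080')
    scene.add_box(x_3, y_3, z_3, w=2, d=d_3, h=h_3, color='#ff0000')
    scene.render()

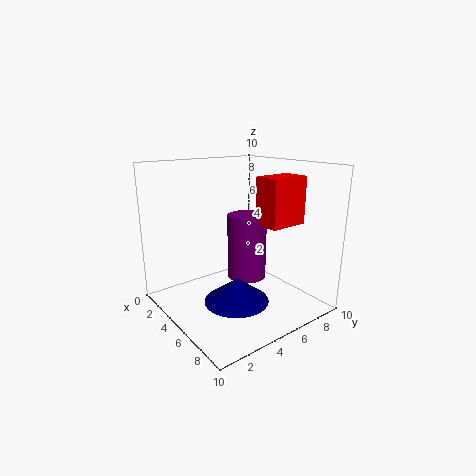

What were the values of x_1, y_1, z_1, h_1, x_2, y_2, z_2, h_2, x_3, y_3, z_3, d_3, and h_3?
x_1 = 7.5
y_1 = 3
z_1 = 2
h_1 = 1.5
x_2 = 3.5
y_2 = 7
z_2 = 1
h_2 = 5
x_3 = 4.5
y_3 = 7
z_3 = 5.5
d_3 = 3
h_3 = 3.5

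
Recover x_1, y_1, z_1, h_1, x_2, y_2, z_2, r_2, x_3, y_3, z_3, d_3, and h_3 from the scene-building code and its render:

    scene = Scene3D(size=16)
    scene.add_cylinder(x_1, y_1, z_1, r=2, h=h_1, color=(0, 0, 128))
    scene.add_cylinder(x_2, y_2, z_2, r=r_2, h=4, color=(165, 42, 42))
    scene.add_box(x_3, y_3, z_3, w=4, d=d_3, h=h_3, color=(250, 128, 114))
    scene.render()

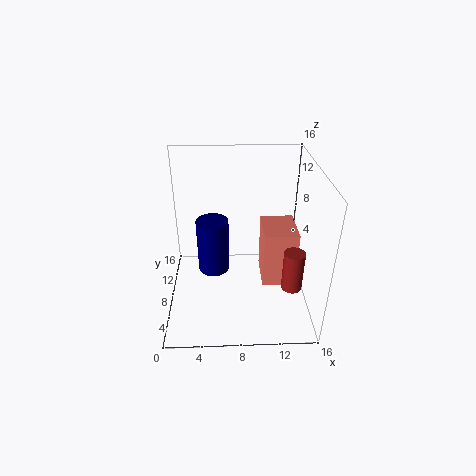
x_1 = 5; y_1 = 12; z_1 = 1; h_1 = 7; x_2 = 13; y_2 = 2; z_2 = 6; r_2 = 1; x_3 = 11; y_3 = 8; z_3 = 1; d_3 = 5; h_3 = 7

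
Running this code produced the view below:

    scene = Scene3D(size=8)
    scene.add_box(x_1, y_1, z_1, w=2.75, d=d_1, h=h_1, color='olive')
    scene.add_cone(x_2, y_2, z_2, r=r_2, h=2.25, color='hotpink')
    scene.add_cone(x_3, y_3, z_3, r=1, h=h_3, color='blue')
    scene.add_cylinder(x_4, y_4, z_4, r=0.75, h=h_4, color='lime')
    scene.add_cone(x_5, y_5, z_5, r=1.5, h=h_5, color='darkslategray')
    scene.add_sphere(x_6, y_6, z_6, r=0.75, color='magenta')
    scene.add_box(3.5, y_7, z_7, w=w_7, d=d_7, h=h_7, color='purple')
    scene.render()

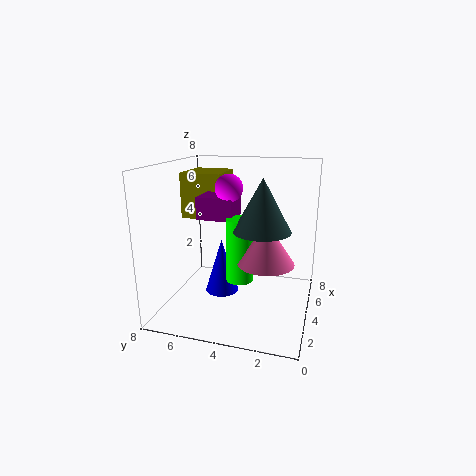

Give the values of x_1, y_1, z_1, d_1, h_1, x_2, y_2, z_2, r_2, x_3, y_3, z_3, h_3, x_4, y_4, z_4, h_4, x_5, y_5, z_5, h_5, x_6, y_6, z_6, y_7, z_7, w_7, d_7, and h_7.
x_1 = 5.25
y_1 = 5.5
z_1 = 4.5
d_1 = 2.5
h_1 = 2.75
x_2 = 3.25
y_2 = 2.25
z_2 = 3
r_2 = 1.5
x_3 = 4.75
y_3 = 5.25
z_3 = 0.25
h_3 = 3.25
x_4 = 3.5
y_4 = 3.75
z_4 = 1.75
h_4 = 3.5
x_5 = 3.25
y_5 = 2.5
z_5 = 4.75
h_5 = 2.75
x_6 = 4
y_6 = 4.5
z_6 = 6.75
y_7 = 4.25
z_7 = 5
w_7 = 2
d_7 = 2
h_7 = 1.25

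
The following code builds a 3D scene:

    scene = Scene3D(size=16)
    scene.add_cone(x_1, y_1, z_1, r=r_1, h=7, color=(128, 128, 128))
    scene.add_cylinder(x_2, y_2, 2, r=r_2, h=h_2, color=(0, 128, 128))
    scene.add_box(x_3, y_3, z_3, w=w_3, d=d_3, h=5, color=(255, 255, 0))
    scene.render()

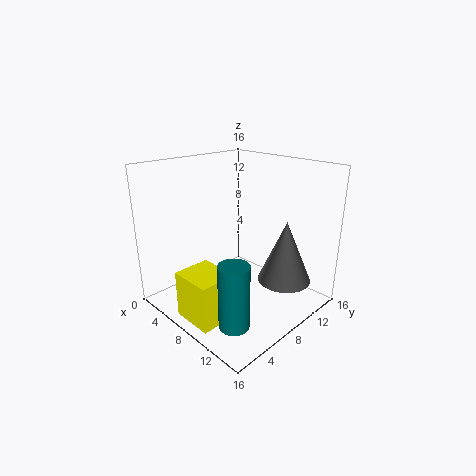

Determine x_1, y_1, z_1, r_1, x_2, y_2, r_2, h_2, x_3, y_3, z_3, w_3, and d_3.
x_1 = 12, y_1 = 11.5, z_1 = 3, r_1 = 3, x_2 = 13, y_2 = 2.5, r_2 = 1.5, h_2 = 6.5, x_3 = 6.5, y_3 = 0.5, z_3 = 1, w_3 = 4.5, d_3 = 4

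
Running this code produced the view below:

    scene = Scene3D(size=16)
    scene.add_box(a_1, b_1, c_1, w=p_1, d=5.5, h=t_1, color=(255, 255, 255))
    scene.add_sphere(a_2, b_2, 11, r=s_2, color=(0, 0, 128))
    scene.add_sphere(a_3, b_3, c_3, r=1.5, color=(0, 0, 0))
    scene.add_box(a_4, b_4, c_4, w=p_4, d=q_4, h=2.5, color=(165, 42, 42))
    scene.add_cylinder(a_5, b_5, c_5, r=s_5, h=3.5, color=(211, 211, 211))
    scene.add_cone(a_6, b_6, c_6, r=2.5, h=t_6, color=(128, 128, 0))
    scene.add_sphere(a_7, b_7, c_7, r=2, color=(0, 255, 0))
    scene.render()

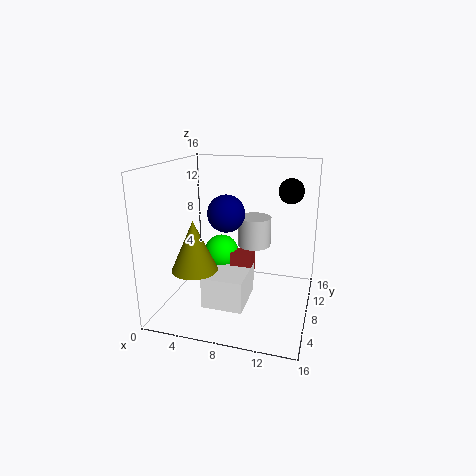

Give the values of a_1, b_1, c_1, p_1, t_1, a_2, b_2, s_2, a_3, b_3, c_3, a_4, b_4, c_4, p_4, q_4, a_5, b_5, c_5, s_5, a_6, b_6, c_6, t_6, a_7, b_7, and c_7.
a_1 = 5; b_1 = 4; c_1 = 1; p_1 = 4.5; t_1 = 3.5; a_2 = 7; b_2 = 7; s_2 = 2; a_3 = 13; b_3 = 13; c_3 = 12.5; a_4 = 7; b_4 = 8; c_4 = 3.5; p_4 = 2.5; q_4 = 2; a_5 = 9; b_5 = 11.5; c_5 = 6; s_5 = 2; a_6 = 4; b_6 = 5; c_6 = 5; t_6 = 5.5; a_7 = 5.5; b_7 = 9.5; c_7 = 5.5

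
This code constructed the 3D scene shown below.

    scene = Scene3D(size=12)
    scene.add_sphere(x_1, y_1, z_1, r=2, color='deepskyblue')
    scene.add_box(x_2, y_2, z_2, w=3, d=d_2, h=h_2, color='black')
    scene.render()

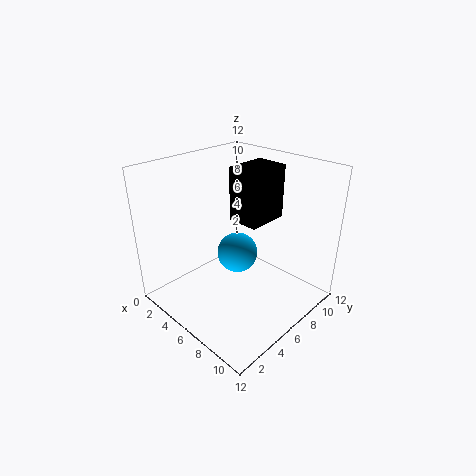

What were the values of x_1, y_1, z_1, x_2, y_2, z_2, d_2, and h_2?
x_1 = 3; y_1 = 9; z_1 = 2; x_2 = 3; y_2 = 8; z_2 = 6; d_2 = 4; h_2 = 5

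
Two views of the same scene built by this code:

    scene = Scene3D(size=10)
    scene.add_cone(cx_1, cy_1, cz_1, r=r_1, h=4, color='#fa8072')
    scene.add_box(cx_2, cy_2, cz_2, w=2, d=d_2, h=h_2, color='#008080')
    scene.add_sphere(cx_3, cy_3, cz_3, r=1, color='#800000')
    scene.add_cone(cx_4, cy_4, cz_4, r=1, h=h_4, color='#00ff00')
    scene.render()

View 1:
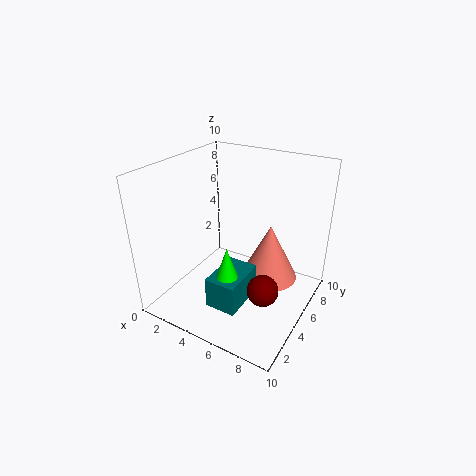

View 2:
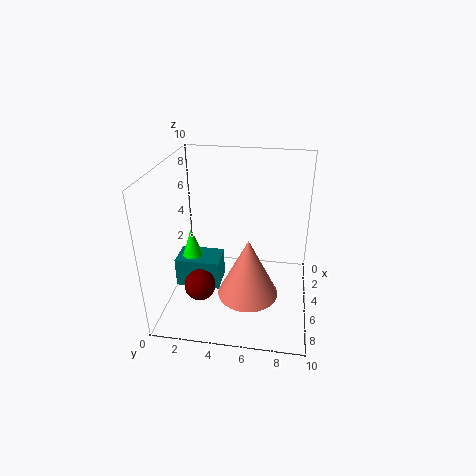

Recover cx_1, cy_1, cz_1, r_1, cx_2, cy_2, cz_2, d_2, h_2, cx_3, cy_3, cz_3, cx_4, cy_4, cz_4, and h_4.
cx_1 = 7
cy_1 = 6
cz_1 = 2
r_1 = 2
cx_2 = 5
cy_2 = 1
cz_2 = 2
d_2 = 3
h_2 = 2
cx_3 = 8
cy_3 = 3
cz_3 = 3
cx_4 = 6
cy_4 = 2
cz_4 = 3
h_4 = 3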